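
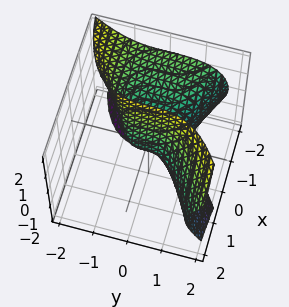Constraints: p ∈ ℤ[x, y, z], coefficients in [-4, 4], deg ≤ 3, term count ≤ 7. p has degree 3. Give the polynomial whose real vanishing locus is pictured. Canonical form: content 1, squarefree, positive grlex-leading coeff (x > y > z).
First, deg p = 3. A generic line meets the surface in up to 3 points.
Next, reading off the gridlines: among the integer gridlines, it crosses the z-axis at z ∈ {0, 2}; it meets the y-axis at y = 0 (among the integer gridlines); it meets the x-axis at x = 0 (among the integer gridlines).
Finally, putting this together gives p.

3*x*z^2 - 2*y^3 + 2*x^2 + z^2 - 2*z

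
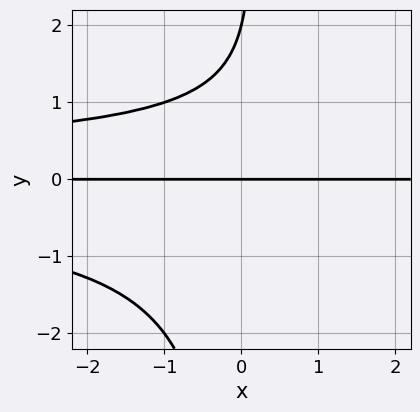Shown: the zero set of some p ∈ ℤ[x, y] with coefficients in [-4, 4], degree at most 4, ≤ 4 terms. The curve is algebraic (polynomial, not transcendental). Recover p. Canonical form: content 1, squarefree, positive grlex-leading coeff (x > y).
Degree: the shape is more complex than any degree-3 curve, so deg p = 4.
Observable constraints: every point of the x-axis in the box is on the curve; the y-axis gridline crossings are at y ∈ {0, 2}.
Putting this together gives p.

x*y^3 - y^2 + 2*y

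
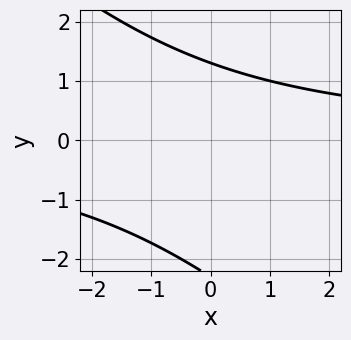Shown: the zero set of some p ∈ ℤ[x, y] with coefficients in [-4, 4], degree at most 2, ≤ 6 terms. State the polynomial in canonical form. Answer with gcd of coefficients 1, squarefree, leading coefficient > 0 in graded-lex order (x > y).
x*y + y^2 + y - 3

The degree is 2 — a generic line meets the curve in up to 2 points.
Reading off the gridlines: no x-intercept at any integer in the box.
Assembling these constraints gives the stated polynomial.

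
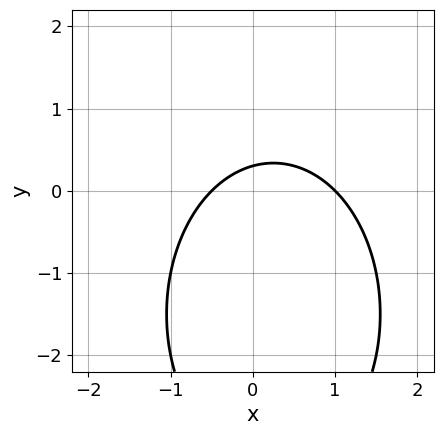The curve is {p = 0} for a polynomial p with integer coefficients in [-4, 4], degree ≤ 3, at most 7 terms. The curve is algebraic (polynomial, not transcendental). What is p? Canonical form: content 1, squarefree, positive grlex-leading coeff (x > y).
2*x^2 + y^2 - x + 3*y - 1

deg p = 2. The shape is more complex than any degree-1 curve.
Reading off the gridlines: one x-axis crossing is at x = 1.
Together with the visible shape, these determine p as stated.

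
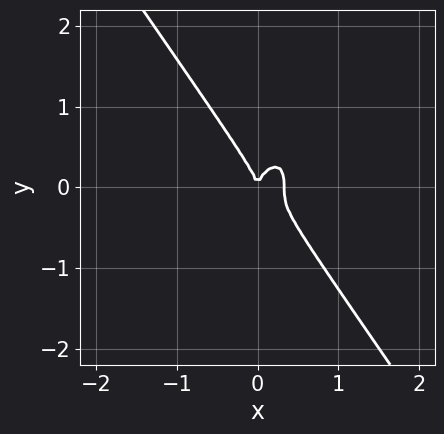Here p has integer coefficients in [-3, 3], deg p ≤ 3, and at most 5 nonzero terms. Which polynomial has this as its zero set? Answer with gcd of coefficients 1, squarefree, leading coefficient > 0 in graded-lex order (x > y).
3*x^3 + y^3 - x^2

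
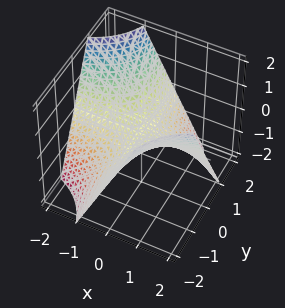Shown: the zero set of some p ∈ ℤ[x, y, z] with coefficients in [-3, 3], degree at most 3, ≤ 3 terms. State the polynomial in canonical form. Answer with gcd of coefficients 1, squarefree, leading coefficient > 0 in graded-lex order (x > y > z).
x*y + z

(a) The degree is 2 — a hyperbolic paraboloid; a quadric.
(b) From the visible intercepts: the visible x-axis segment lies entirely on the surface; every point of the y-axis in the box is on the surface; one z-axis crossing is at z = 0.
(c) Together with the visible shape, these determine p as stated.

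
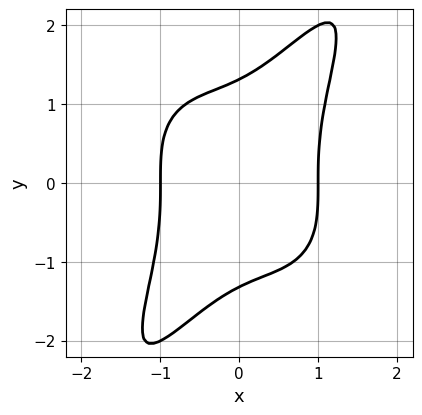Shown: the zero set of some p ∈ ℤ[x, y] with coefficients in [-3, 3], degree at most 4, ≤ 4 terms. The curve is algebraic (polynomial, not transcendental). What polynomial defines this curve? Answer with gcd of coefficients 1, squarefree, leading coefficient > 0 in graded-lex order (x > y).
(a) deg p = 4. A generic line meets the curve in up to 4 points.
(b) From the axis intercepts and sections: the x-axis gridline crossings are at x ∈ {-1, 1}.
(c) Matching integer coefficients to the picture gives p.

3*x^4 - 2*x*y^3 + y^4 - 3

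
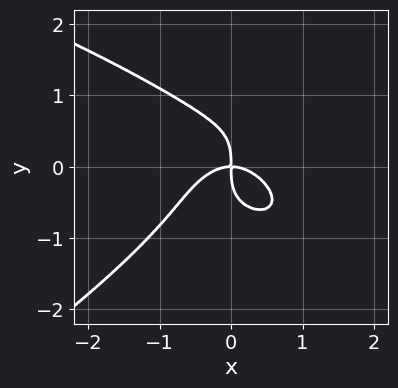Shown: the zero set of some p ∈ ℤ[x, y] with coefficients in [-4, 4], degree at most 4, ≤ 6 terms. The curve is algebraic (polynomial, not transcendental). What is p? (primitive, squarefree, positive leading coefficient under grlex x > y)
The degree is 4 — the shape is more complex than any degree-3 curve.
Observable constraints: it crosses the y-axis at the gridline y = 0; it meets the x-axis at x = 0 (among the integer gridlines).
The integer polynomial consistent with all of this is the stated p.

x*y^3 - 2*y^4 - 2*x^3 - 2*x*y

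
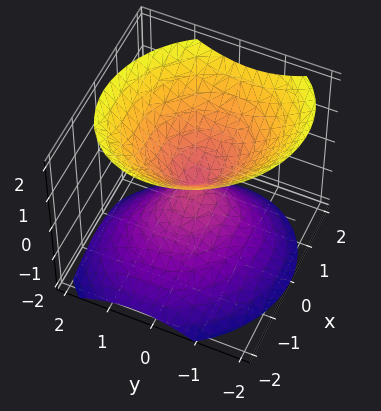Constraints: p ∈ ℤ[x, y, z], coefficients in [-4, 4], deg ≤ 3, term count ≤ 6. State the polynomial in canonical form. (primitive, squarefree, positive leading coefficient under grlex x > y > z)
(a) The picture has 2 separate pieces.
(b) Degree: the shape is more complex than any degree-1 surface, so deg p = 2.
(c) From the axis intercepts and sections: it meets the z-axis at z = 0 (among the integer gridlines); it crosses the x-axis at the gridline x = 0.
(d) Putting this together gives p.

3*x^2 + x*y - x*z + 3*y^2 - 3*z^2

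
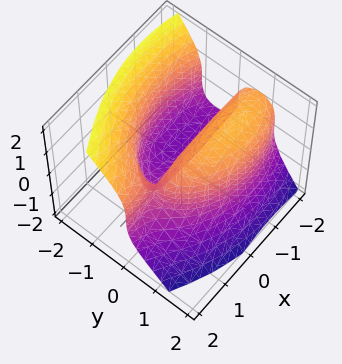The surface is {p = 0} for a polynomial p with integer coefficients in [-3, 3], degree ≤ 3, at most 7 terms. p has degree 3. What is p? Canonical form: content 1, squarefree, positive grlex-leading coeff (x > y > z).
1. deg p = 3.
2. From the axis intercepts and sections: one y-axis crossing is at y = 0; the visible x-axis segment lies entirely on the surface; it crosses the z-axis at the gridline z = 0.
3. Solving for integer coefficients yields p as stated.

x^2*y + 2*y^3 + z^3 + 2*x*y - 3*y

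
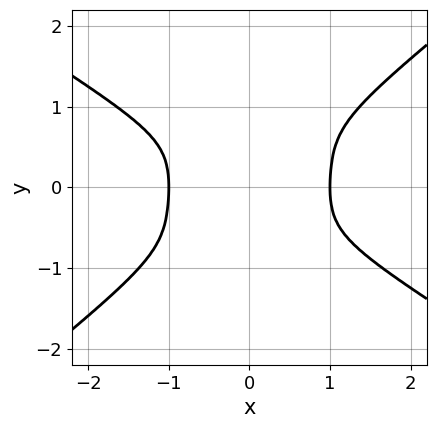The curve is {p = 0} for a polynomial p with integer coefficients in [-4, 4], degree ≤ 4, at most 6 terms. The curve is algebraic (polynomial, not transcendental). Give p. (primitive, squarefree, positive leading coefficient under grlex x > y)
(a) The degree is 4 — the shape is more complex than any degree-3 curve.
(b) From the visible intercepts: the x-axis gridline crossings are at x ∈ {-1, 1}; no y-intercept at any integer in the box.
(c) The integer polynomial consistent with all of this is the stated p.

x^4 - x^2*y^2 + x*y^3 - 2*y^4 - 1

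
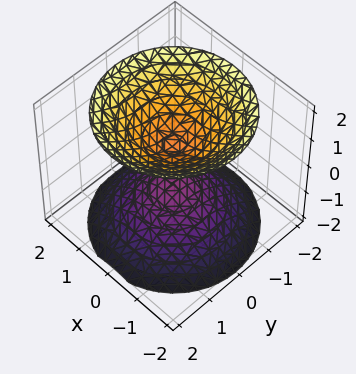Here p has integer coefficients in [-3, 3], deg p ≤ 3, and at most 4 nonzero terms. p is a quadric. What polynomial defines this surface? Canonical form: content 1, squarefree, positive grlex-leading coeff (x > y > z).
First, there are 2 components.
Then, the degree is 2 — two separate bowl-shaped sheets opening away from each other; a quadric.
Next, symmetries: mirror symmetry z ↦ −z ⇒ only even powers of z; every cross-section ⟂ z is a circle, so x, y appear only via x² + y².
Then, checking where it meets the axes: no y-intercept at any integer in the box; a circular section at z = 1 has radius between 0 and 1.
Finally, putting this together gives p.

2*x^2 + 2*y^2 - 2*z^2 + 1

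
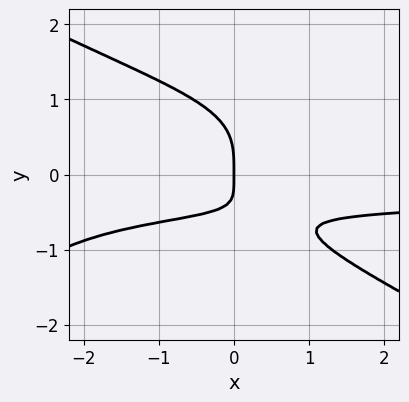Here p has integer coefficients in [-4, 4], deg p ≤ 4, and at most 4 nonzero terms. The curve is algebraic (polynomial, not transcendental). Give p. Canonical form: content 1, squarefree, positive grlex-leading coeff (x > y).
First, deg p = 4.
Next, reading off the gridlines: it crosses the x-axis at the gridline x = 0; one y-axis crossing is at y = 0.
Finally, fitting integer coefficients to these (and the overall shape) gives p.

x^2*y^2 - 3*y^4 - 3*x*y - 2*x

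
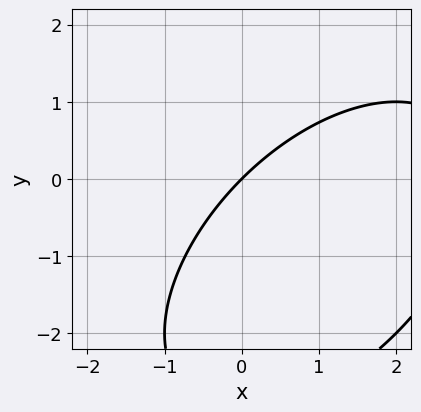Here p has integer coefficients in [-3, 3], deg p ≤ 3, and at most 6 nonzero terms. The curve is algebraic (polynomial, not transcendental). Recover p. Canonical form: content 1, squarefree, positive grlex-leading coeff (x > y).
x^2 - x*y + y^2 - 3*x + 3*y

First, degree: no degree-1 curve has this shape, so deg p = 2.
Next, from the visible intercepts: it meets the y-axis at y = 0 (among the integer gridlines); it crosses the x-axis at the gridline x = 0.
Finally, the integer polynomial consistent with all of this is the stated p.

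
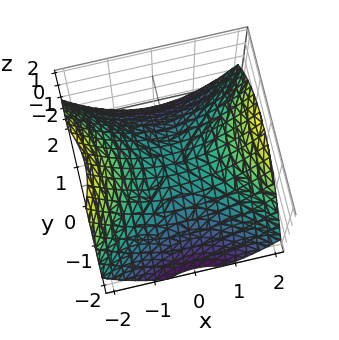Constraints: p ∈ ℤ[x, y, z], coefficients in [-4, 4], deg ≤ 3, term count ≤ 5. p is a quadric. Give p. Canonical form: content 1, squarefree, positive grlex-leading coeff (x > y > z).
(a) deg p = 2. A hyperbolic paraboloid; a quadric.
(b) Symmetries: it's symmetric under x → −x, forcing even powers of x; it's symmetric under y → −y, forcing even powers of y.
(c) From the axis intercepts and sections: it meets the x-axis at x = 0 (among the integer gridlines); it crosses the z-axis at the gridline z = 0; one y-axis crossing is at y = 0.
(d) The integer polynomial consistent with all of this is the stated p.

x^2 - y^2 - 2*z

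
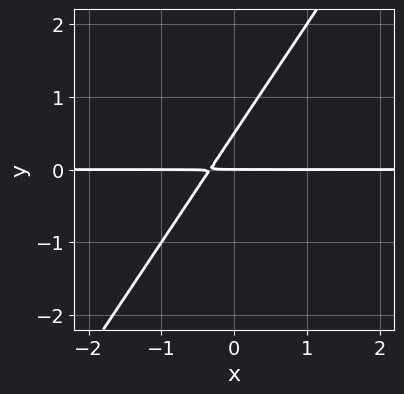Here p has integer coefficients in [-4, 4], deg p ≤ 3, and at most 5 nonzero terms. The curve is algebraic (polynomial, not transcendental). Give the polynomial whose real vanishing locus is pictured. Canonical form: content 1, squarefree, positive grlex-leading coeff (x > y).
3*x*y - 2*y^2 + y

First, the degree is 2 — the shape is more complex than any degree-1 curve.
Then, checking where it meets the axes: it crosses the y-axis at the gridline y = 0; every point of the x-axis in the box is on the curve.
Finally, fitting integer coefficients to these (and the overall shape) gives p.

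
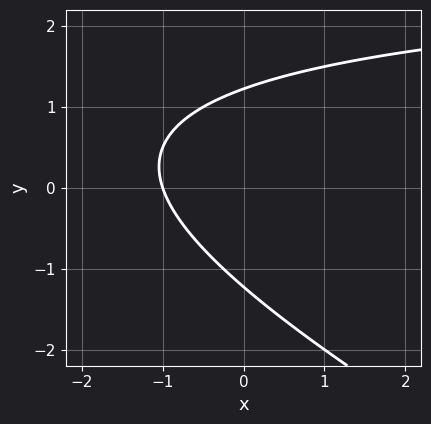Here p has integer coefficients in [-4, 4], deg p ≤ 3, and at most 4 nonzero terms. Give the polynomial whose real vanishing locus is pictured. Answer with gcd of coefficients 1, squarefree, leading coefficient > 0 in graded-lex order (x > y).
x*y + 2*y^2 - 3*x - 3

(a) deg p = 2.
(b) Against the integer gridlines: it crosses the x-axis at the gridline x = -1.
(c) Solving for integer coefficients yields p as stated.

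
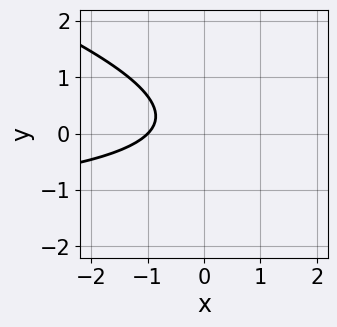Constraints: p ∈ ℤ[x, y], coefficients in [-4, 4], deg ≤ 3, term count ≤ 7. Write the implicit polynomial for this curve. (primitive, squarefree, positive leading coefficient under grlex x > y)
x*y + 3*y^2 + 2*x - y + 2

First, degree: no degree-1 curve has this shape, so deg p = 2.
Next, from the visible intercepts: it meets the x-axis at x = -1 (among the integer gridlines); it misses every integer gridline on the y-axis.
Finally, these observations pin down the coefficients.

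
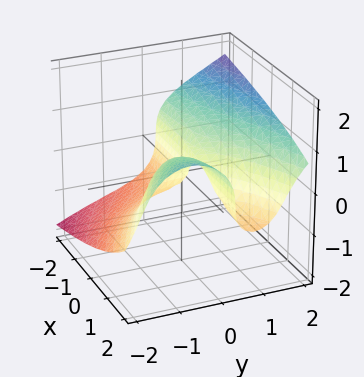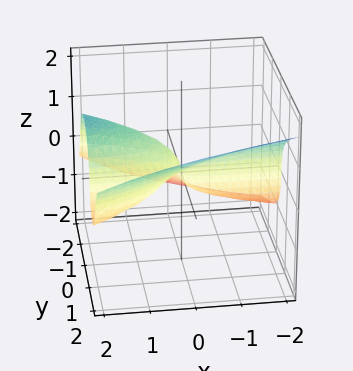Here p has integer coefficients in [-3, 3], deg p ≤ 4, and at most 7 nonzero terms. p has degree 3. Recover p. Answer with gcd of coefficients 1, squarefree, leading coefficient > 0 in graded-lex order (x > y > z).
First, degree: no degree-2 surface has this shape, so deg p = 3.
Then, reading off the gridlines: it crosses the z-axis at the gridline z = 0; it meets the x-axis at x = 0 (among the integer gridlines).
Finally, together with the visible shape, these determine p as stated.

2*y^3 - 2*y^2*z - 3*z^3 - 3*x*y + x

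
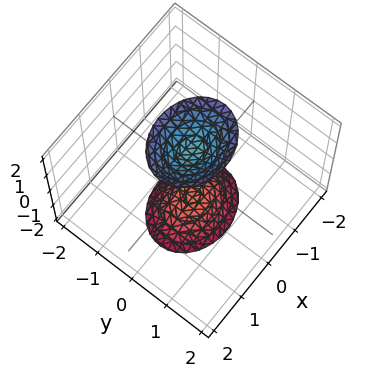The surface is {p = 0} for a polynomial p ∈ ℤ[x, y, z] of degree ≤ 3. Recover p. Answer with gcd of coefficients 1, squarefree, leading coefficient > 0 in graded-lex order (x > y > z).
1. I count 2 distinct pieces.
2. The degree is 2 — two sheets facing apart; a quadric.
3. Symmetries: mirror symmetry y ↦ −y ⇒ only even powers of y; the z ↦ −z reflection is a symmetry, so z appears only in even powers; the x ↦ −x reflection is a symmetry, so x appears only in even powers.
4. Observable constraints: it misses every integer gridline on the x-axis; no y-intercept at any integer in the box.
5. The integer polynomial consistent with all of this is the stated p.

2*x^2 + 3*y^2 - z^2 + 2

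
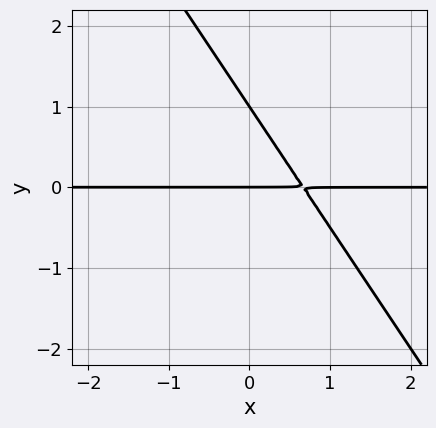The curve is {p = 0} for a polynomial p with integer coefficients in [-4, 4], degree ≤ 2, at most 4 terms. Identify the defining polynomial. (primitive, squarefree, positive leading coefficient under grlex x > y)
3*x*y + 2*y^2 - 2*y

Degree: a generic line meets the curve in up to 2 points, so deg p = 2.
Reading off the gridlines: every point of the x-axis in the box is on the curve; the y-axis gridline crossings are at y ∈ {0, 1}.
Together with the visible shape, these determine p as stated.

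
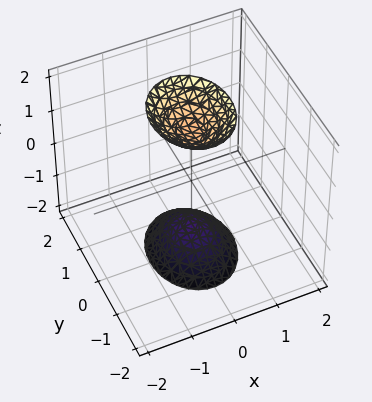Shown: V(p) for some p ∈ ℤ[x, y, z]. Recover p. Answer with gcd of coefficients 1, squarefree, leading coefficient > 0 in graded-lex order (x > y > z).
I count 2 distinct pieces. They look like related sheets of one shape, so recover p as a whole.
Degree: two separate bowl-shaped sheets opening away from each other; a quadric, so deg p = 2.
Symmetries: it's symmetric under z → −z, forcing even powers of z; mirror symmetry y ↦ −y ⇒ only even powers of y; the x ↦ −x reflection is a symmetry, so x appears only in even powers.
Reading off the gridlines: the surface avoids every integer x-axis point in the box; no y-intercept at any integer in the box.
The integer polynomial consistent with all of this is the stated p.

3*x^2 + 2*y^2 - z^2 + 2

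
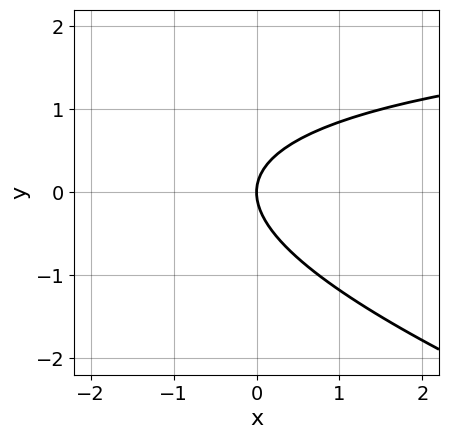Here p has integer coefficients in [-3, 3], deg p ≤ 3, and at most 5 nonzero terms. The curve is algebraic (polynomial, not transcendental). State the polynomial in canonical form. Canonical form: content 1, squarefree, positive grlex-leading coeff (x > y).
(a) deg p = 2. The shape is more complex than any degree-1 curve.
(b) Checking where it meets the axes: one y-axis crossing is at y = 0; it meets the x-axis at x = 0 (among the integer gridlines).
(c) Fitting integer coefficients to these (and the overall shape) gives p.

x*y + 3*y^2 - 3*x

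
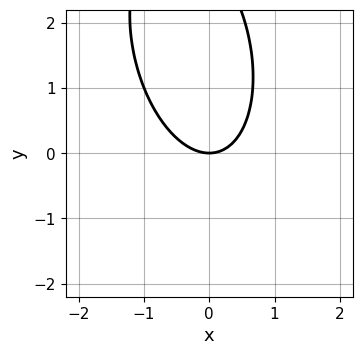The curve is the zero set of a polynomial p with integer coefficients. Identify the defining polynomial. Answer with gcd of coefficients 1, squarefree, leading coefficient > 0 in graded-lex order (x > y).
3*x^2 + x*y + y^2 - 3*y

(a) The degree is 2 — a generic line meets the curve in up to 2 points.
(b) From the axis intercepts and sections: it meets the x-axis at x = 0 (among the integer gridlines); it meets the y-axis at y = 0 (among the integer gridlines).
(c) These observations pin down the coefficients.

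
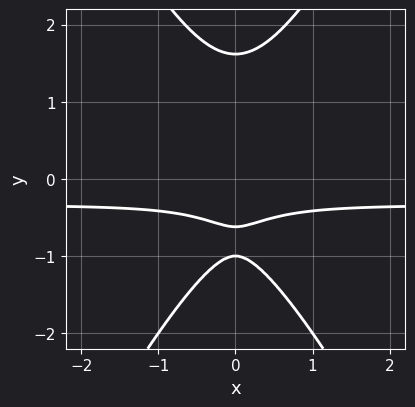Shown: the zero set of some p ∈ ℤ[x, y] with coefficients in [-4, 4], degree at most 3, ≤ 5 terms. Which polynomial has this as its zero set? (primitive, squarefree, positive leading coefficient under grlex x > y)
3*x^2*y - y^3 + x^2 + 2*y + 1

(a) Degree: no degree-2 curve has this shape, so deg p = 3.
(b) Symmetries: the x ↦ −x reflection is a symmetry, so x appears only in even powers.
(c) From the axis intercepts and sections: it misses every integer gridline on the x-axis; it crosses the y-axis at the gridline y = -1.
(d) Together with the visible shape, these determine p as stated.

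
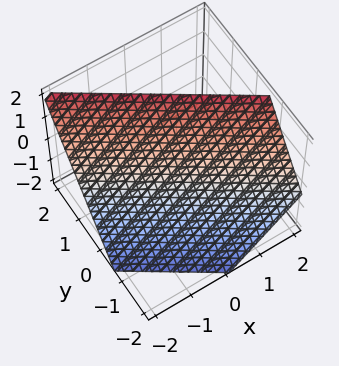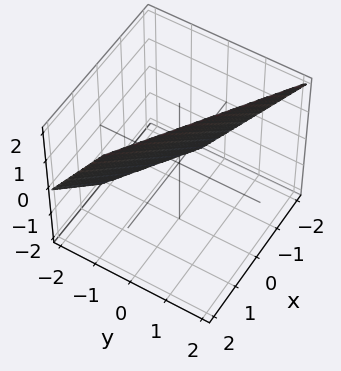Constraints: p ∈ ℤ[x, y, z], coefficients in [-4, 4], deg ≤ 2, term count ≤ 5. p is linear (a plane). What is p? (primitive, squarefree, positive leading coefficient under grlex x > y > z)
2*x + 3*y - 2*z + 2

1. Degree: the surface is flat (a plane), so deg p = 1.
2. Against the integer gridlines: it meets the z-axis at z = 1 (among the integer gridlines); one x-axis crossing is at x = -1.
3. Putting this together gives p.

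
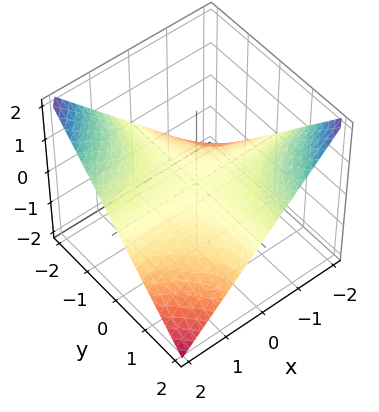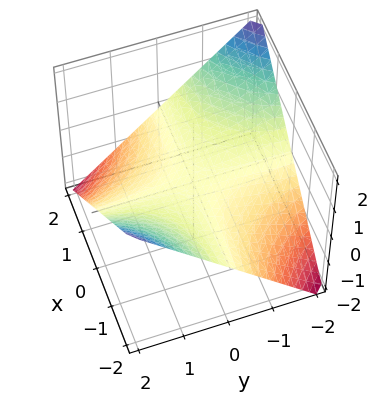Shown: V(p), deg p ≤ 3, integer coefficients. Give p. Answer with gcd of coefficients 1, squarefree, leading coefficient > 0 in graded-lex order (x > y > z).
(a) Degree: a saddle surface; a quadric, so deg p = 2.
(b) Reading off the gridlines: every point of the y-axis in the box is on the surface; every point of the x-axis in the box is on the surface.
(c) Solving for integer coefficients yields p as stated.

x*y + 2*z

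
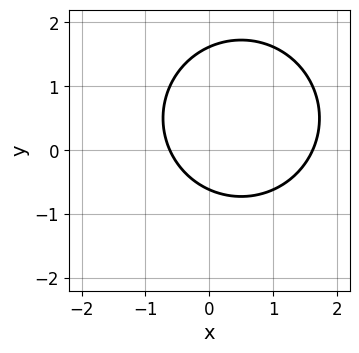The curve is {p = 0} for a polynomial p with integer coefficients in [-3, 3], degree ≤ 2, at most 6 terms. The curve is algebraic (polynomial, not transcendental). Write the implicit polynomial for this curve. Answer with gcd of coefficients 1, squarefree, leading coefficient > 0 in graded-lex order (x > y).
x^2 + y^2 - x - y - 1

1. deg p = 2.
2. The integer polynomial consistent with all of this is the stated p.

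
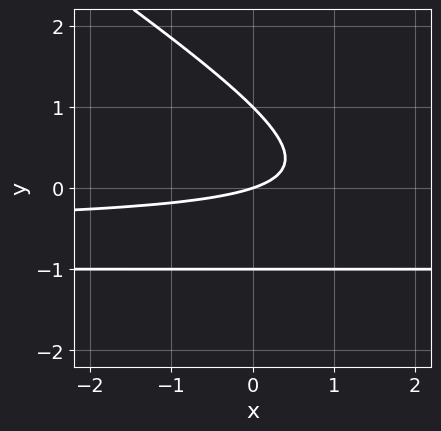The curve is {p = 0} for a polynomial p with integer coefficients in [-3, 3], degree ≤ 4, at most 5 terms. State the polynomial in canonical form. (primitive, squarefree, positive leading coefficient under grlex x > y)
(a) Degree: the shape is more complex than any degree-2 curve, so deg p = 3.
(b) Observable constraints: the y-axis gridline crossings are at y ∈ {-1, 0, 1}; one x-axis crossing is at x = 0.
(c) The integer polynomial consistent with all of this is the stated p.

2*x*y^2 + 3*y^3 + 3*x*y + x - 3*y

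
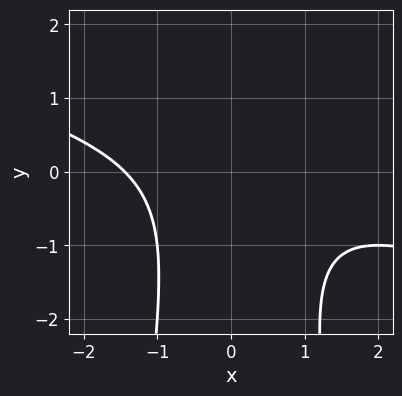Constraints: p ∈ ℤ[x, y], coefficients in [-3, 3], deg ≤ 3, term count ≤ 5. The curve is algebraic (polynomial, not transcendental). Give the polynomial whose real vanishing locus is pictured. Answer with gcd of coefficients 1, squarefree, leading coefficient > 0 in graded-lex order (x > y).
1. deg p = 3.
2. Observable constraints: no y-intercept at any integer in the box.
3. Fitting integer coefficients to these (and the overall shape) gives p.

x^3 + 3*x^2*y + y^2 + 3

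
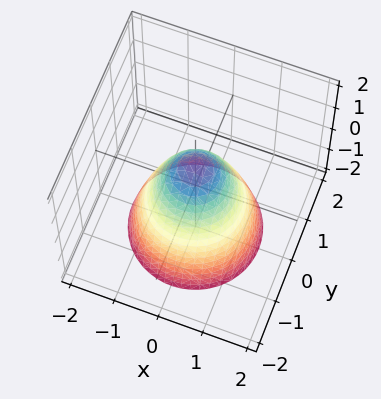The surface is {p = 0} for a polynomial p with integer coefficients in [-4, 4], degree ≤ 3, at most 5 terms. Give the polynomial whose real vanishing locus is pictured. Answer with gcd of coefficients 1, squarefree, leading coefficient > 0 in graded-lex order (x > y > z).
deg p = 2.
Symmetries: rotational symmetry about the z-axis ⇒ p depends on x, y only through x² + y².
Against the integer gridlines: a circular section at z = 0 has radius between 0 and 1; it meets the z-axis at z = 1 (among the integer gridlines).
Matching integer coefficients to the picture gives p.

3*x^2 + 3*y^2 + 2*z - 2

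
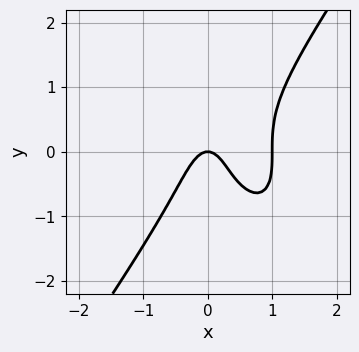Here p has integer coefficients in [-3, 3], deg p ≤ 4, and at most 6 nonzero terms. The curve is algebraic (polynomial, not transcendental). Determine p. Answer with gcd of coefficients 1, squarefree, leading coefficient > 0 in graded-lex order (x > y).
3*x^3 - y^3 - 3*x^2 + x*y - y

First, degree: a generic line meets the curve in up to 3 points, so deg p = 3.
Next, checking where it meets the axes: it crosses the y-axis at the gridline y = 0; the x-axis gridline crossings are at x ∈ {0, 1}.
Finally, the integer polynomial consistent with all of this is the stated p.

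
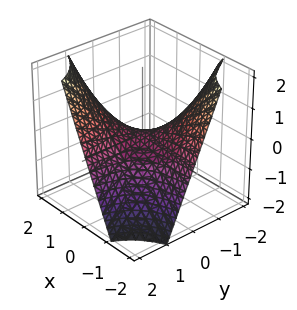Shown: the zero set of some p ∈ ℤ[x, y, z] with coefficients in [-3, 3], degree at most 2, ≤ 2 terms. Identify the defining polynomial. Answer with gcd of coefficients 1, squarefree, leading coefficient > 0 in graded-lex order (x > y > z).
(a) deg p = 2.
(b) Checking where it meets the axes: one z-axis crossing is at z = 0; the visible x-axis segment lies entirely on the surface.
(c) Together with the visible shape, these determine p as stated.

x*y - z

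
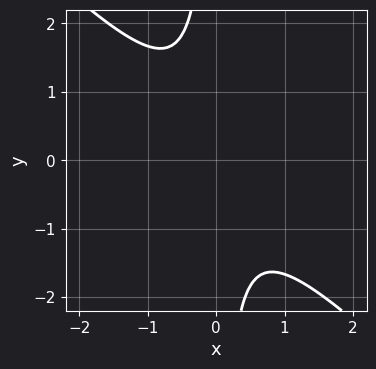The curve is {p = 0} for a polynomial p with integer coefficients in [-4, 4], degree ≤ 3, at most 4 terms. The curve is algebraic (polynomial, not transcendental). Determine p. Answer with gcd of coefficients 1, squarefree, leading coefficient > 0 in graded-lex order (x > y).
deg p = 2.
Checking where it meets the axes: the curve avoids every integer y-axis point in the box; no x-intercept at any integer in the box.
These observations pin down the coefficients.

3*x^2 + 3*x*y + 2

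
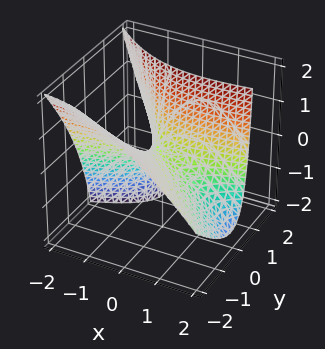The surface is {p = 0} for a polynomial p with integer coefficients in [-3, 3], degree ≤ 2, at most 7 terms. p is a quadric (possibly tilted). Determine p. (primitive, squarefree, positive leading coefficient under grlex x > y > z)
First, degree: a generic line meets the surface in up to 2 points, so deg p = 2.
Next, observable constraints: one z-axis crossing is at z = 0; one y-axis crossing is at y = 0; one x-axis crossing is at x = 0.
Finally, the integer polynomial consistent with all of this is the stated p.

x^2 - 3*x*y - 3*y^2 - 3*y*z + 3*z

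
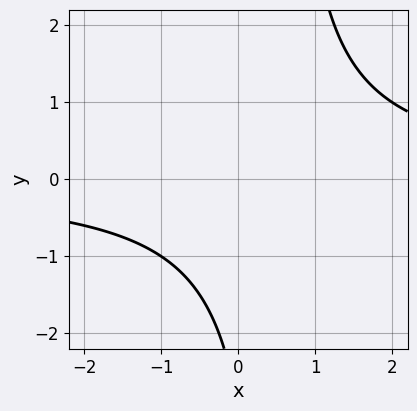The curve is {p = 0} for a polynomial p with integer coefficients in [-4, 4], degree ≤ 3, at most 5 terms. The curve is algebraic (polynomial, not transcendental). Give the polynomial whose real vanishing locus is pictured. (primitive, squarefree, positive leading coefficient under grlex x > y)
1. deg p = 2. The shape is more complex than any degree-1 curve.
2. Observable constraints: no x-intercept at any integer in the box; it misses every integer gridline on the y-axis.
3. Assembling these constraints gives the stated polynomial.

2*x*y - y - 3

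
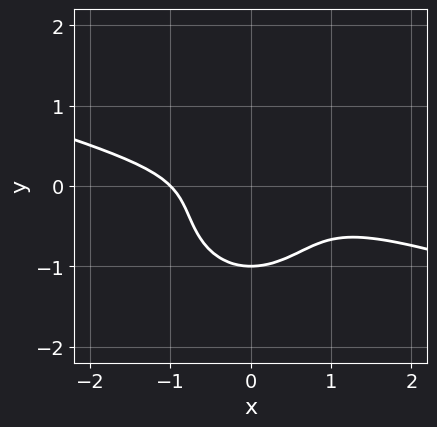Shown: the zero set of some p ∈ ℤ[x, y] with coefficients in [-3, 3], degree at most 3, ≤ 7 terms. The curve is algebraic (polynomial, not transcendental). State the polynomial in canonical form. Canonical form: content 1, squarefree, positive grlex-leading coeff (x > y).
x^3 + 3*x^2*y + 3*y^3 + 2*y^2 + 1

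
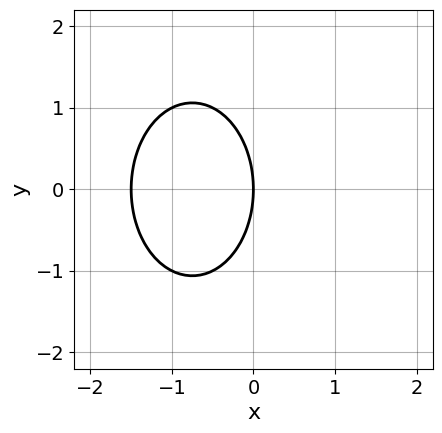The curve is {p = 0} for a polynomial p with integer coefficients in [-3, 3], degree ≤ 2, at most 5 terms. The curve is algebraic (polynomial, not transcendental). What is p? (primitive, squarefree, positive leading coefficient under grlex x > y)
1. deg p = 2.
2. Symmetries: the y ↦ −y reflection is a symmetry, so y appears only in even powers.
3. Observable constraints: it crosses the y-axis at the gridline y = 0; it crosses the x-axis at the gridline x = 0.
4. These observations pin down the coefficients.

2*x^2 + y^2 + 3*x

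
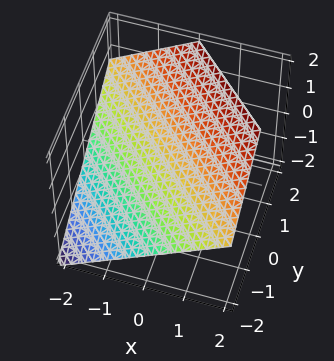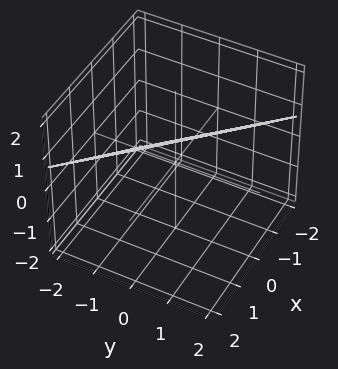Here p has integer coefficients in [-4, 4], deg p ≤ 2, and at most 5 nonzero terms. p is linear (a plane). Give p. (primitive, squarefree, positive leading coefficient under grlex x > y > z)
Degree: the surface is flat (a plane), so deg p = 1.
Against the integer gridlines: it crosses the x-axis at the gridline x = -1; it meets the y-axis at y = -1 (among the integer gridlines).
Assembling these constraints gives the stated polynomial.

2*x + 2*y - 3*z + 2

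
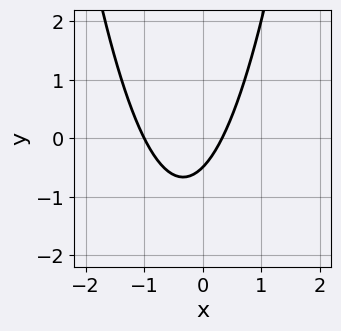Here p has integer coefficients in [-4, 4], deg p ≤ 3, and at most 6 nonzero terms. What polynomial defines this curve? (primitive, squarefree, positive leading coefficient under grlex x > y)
First, degree: the shape is more complex than any degree-1 curve, so deg p = 2.
Next, checking where it meets the axes: one x-axis crossing is at x = -1.
Finally, the integer polynomial consistent with all of this is the stated p.

3*x^2 + 2*x - 2*y - 1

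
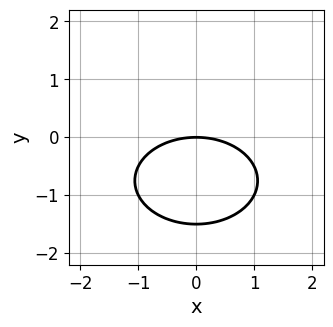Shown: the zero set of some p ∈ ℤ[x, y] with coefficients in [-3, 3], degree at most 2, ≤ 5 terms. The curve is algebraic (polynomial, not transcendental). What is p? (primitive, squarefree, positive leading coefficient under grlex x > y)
deg p = 2. A generic line meets the curve in up to 2 points.
Symmetries: the x ↦ −x reflection is a symmetry, so x appears only in even powers.
Reading off the gridlines: it crosses the x-axis at the gridline x = 0; it crosses the y-axis at the gridline y = 0.
Matching integer coefficients to the picture gives p.

x^2 + 2*y^2 + 3*y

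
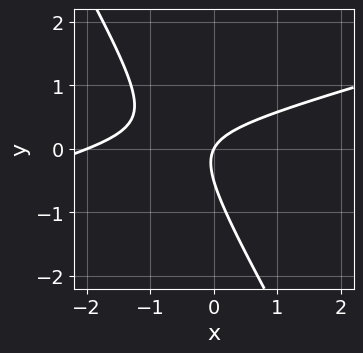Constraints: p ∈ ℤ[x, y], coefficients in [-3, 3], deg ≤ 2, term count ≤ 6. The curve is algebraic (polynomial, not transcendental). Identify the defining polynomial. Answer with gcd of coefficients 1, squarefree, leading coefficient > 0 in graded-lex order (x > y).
x^2 - 3*x*y - 2*y^2 + 2*x - y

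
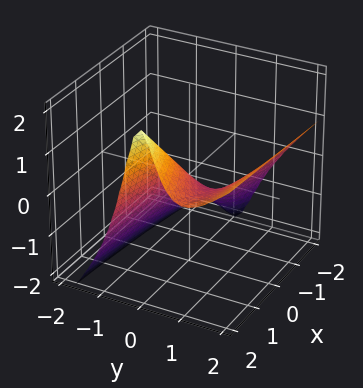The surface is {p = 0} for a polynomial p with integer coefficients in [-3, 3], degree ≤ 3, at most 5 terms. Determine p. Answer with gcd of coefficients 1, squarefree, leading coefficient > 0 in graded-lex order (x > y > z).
3*y^3 - 3*y^2*z - 3*y^2 + x - z

(a) deg p = 3. No degree-2 surface has this shape.
(b) From the visible intercepts: it crosses the x-axis at the gridline x = 0; among the integer gridlines, it crosses the y-axis at y ∈ {0, 1}; it crosses the z-axis at the gridline z = 0.
(c) These observations pin down the coefficients.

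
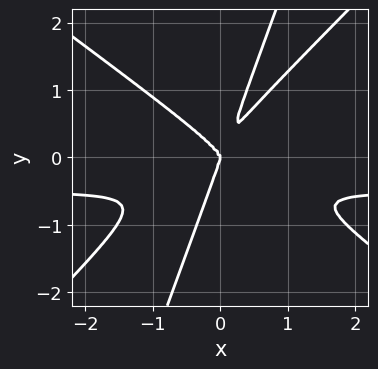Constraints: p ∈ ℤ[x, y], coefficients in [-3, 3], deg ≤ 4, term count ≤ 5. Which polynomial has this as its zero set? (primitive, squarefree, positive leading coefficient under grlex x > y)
2*x^3*y - 3*x*y^3 + y^4 + x^3

Degree: a generic line meets the curve in up to 4 points, so deg p = 4.
Checking where it meets the axes: it crosses the y-axis at the gridline y = 0; one x-axis crossing is at x = 0.
Assembling these constraints gives the stated polynomial.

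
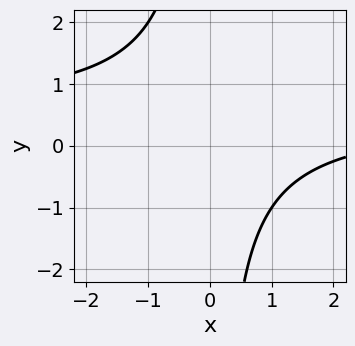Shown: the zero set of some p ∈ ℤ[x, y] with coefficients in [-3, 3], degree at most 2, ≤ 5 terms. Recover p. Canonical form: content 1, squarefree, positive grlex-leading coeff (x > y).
1. The degree is 2 — no degree-1 curve has this shape.
2. From the visible intercepts: it misses every integer gridline on the x-axis; it misses every integer gridline on the y-axis.
3. Putting this together gives p.

2*x*y - x + 3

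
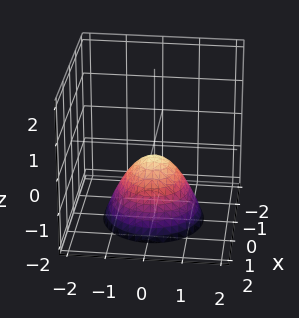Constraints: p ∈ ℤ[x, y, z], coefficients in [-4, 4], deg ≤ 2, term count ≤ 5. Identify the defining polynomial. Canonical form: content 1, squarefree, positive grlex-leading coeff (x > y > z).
(a) deg p = 2. A generic line meets the surface in up to 2 points.
(b) Symmetries: the z-axis is an axis of rotation, so x and y enter only as x² + y².
(c) From the visible intercepts: a circular section at z = -1 has radius between 0 and 1; no y-intercept at any integer in the box; no x-intercept at any integer in the box.
(d) The integer polynomial consistent with all of this is the stated p.

3*x^2 + 3*y^2 + 3*z + 1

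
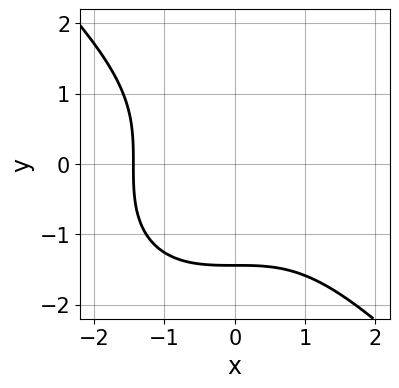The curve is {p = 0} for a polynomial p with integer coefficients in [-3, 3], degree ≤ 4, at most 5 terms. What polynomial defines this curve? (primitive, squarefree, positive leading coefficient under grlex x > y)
x^3 + y^3 + 3

1. deg p = 3.
2. The integer polynomial consistent with all of this is the stated p.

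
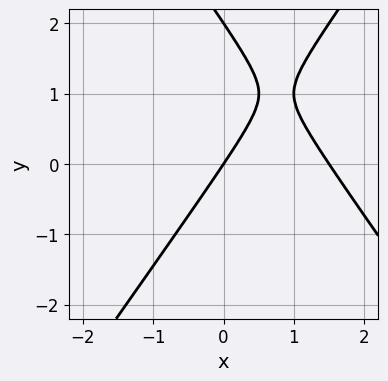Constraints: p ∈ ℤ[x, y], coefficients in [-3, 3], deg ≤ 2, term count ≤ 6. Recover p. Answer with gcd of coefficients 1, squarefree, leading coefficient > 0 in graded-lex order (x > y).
2*x^2 - y^2 - 3*x + 2*y

1. The degree is 2 — no degree-1 curve has this shape.
2. Against the integer gridlines: among the integer gridlines, it crosses the y-axis at y ∈ {0, 2}; it crosses the x-axis at the gridline x = 0.
3. Putting this together gives p.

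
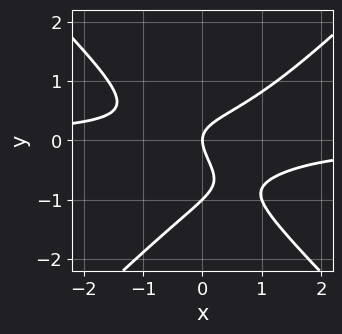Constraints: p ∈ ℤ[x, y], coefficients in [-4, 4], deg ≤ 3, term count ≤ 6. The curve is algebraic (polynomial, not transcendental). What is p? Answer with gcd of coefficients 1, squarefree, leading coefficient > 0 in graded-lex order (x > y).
3*x^2*y - 3*y^3 - x*y - 3*y^2 + 2*x

(a) Degree: a generic line meets the curve in up to 3 points, so deg p = 3.
(b) Against the integer gridlines: the y-axis gridline crossings are at y ∈ {-1, 0}; one x-axis crossing is at x = 0.
(c) Matching integer coefficients to the picture gives p.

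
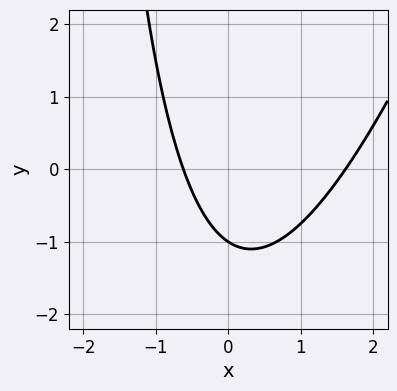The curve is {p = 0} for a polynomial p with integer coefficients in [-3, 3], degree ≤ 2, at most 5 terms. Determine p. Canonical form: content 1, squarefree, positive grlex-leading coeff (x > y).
3*x^2 - x*y - 3*x - 3*y - 3

(a) deg p = 2.
(b) From the axis intercepts and sections: it crosses the y-axis at the gridline y = -1.
(c) Matching integer coefficients to the picture gives p.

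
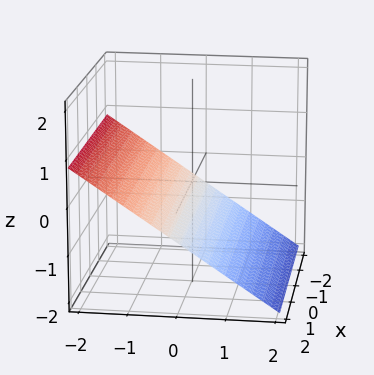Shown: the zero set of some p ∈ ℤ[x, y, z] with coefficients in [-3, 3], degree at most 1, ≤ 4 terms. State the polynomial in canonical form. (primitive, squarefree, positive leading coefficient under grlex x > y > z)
2*y + 3*z + 2

deg p = 1. Every cross-section is a straight line — this is a plane.
Reading off the gridlines: the surface avoids every integer x-axis point in the box; one y-axis crossing is at y = -1.
Fitting integer coefficients to these (and the overall shape) gives p.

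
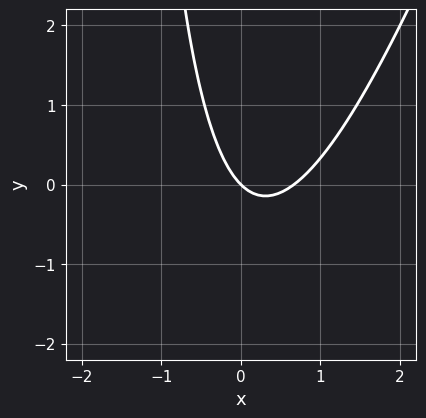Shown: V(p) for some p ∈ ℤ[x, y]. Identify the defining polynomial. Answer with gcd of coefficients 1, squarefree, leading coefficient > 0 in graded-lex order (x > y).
Degree: the shape is more complex than any degree-1 curve, so deg p = 2.
Reading off the gridlines: one x-axis crossing is at x = 0; it meets the y-axis at y = 0 (among the integer gridlines).
Putting this together gives p.

3*x^2 - x*y - 2*x - 2*y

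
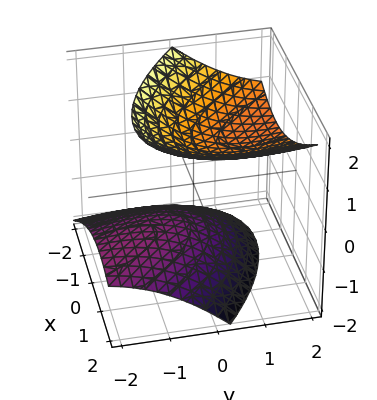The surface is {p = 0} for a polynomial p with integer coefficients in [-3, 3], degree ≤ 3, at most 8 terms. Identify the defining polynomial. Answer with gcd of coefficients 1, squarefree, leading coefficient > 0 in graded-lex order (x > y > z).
(a) I count 2 distinct pieces.
(b) deg p = 2.
(c) Against the integer gridlines: no x-intercept at any integer in the box; among the integer gridlines, it crosses the z-axis at z ∈ {-1, 1}; no y-intercept at any integer in the box.
(d) Solving for integer coefficients yields p as stated.

2*x^2 + 2*x*y + y^2 - 3*y*z - 3*z^2 + 3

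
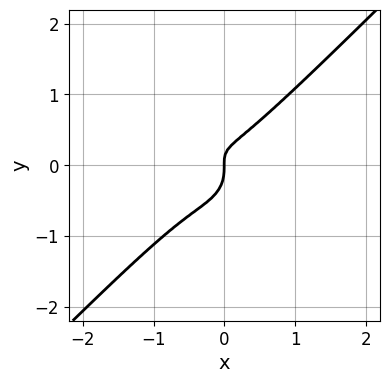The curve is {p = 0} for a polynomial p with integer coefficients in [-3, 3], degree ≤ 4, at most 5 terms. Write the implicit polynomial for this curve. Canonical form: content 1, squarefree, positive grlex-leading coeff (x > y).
3*x^3 - 3*y^3 + 2*x^2 - 2*x*y + x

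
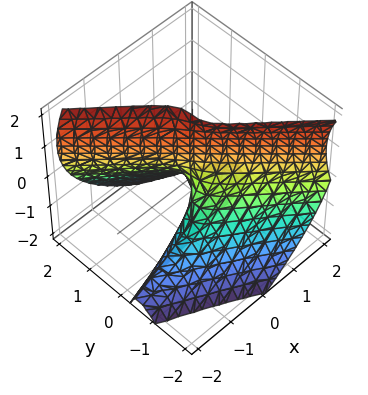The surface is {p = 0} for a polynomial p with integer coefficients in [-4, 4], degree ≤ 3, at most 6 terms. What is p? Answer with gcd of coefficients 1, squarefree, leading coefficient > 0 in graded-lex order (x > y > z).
(a) deg p = 3. No degree-2 surface has this shape.
(b) From the axis intercepts and sections: one x-axis crossing is at x = 0; every point of the z-axis in the box is on the surface.
(c) Putting this together gives p.

2*x*y^2 + 2*y^3 - y*z^2 + 2*y*z + x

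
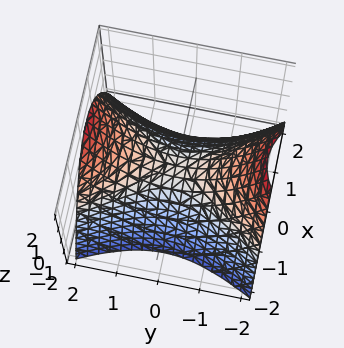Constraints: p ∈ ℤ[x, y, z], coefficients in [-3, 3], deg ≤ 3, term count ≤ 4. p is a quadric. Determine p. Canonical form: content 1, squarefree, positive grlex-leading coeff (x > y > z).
2*x^2 - y^2 + 2*z

First, deg p = 2.
Next, symmetries: the y ↦ −y reflection is a symmetry, so y appears only in even powers; it's symmetric under x → −x, forcing even powers of x.
Then, reading off the gridlines: one z-axis crossing is at z = 0; one y-axis crossing is at y = 0.
Finally, solving for integer coefficients yields p as stated.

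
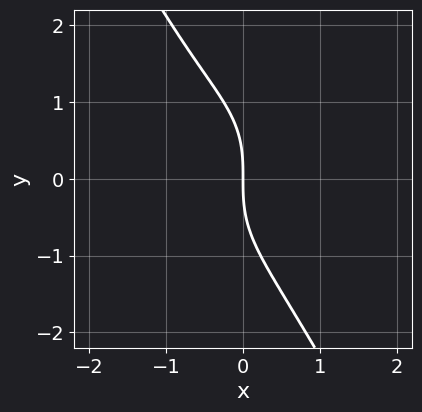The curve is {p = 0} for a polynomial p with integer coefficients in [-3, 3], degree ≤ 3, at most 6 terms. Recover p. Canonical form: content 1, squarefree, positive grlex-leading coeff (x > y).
deg p = 3.
Reading off the gridlines: one y-axis crossing is at y = 0; it meets the x-axis at x = 0 (among the integer gridlines).
Fitting integer coefficients to these (and the overall shape) gives p.

3*x^3 + x*y^2 + y^3 + x^2 + 3*x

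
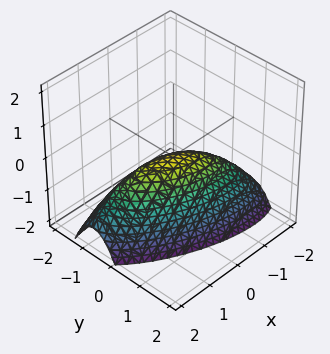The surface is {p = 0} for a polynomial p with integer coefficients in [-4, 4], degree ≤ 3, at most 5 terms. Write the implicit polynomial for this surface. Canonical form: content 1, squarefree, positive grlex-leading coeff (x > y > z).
x^2 + 2*x*y + 3*y^2 + 2*z

Degree: a generic line meets the surface in up to 2 points, so deg p = 2.
From the visible intercepts: it meets the z-axis at z = 0 (among the integer gridlines); it crosses the y-axis at the gridline y = 0; it meets the x-axis at x = 0 (among the integer gridlines).
These observations pin down the coefficients.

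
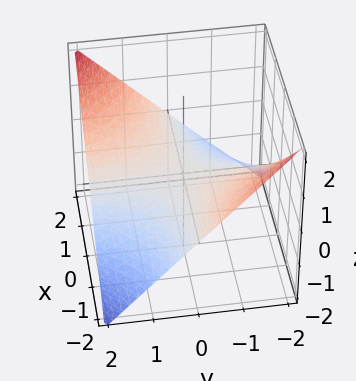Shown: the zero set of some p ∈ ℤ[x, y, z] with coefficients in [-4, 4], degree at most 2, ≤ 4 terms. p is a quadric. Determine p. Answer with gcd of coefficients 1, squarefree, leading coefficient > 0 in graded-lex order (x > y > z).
x*y - 2*z

(a) The degree is 2 — a saddle surface; a quadric.
(b) Against the integer gridlines: it crosses the z-axis at the gridline z = 0; every point of the y-axis in the box is on the surface; the visible x-axis segment lies entirely on the surface.
(c) Matching integer coefficients to the picture gives p.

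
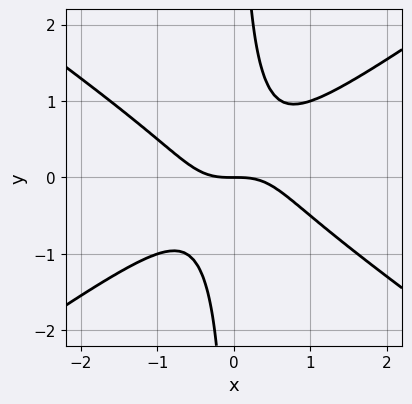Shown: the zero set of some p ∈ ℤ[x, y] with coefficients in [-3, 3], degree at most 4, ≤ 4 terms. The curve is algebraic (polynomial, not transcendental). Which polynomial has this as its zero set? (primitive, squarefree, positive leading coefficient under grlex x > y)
x^3 - 2*x*y^2 + y

The degree is 3 — no degree-2 curve has this shape.
From the visible intercepts: one y-axis crossing is at y = 0; one x-axis crossing is at x = 0.
Matching integer coefficients to the picture gives p.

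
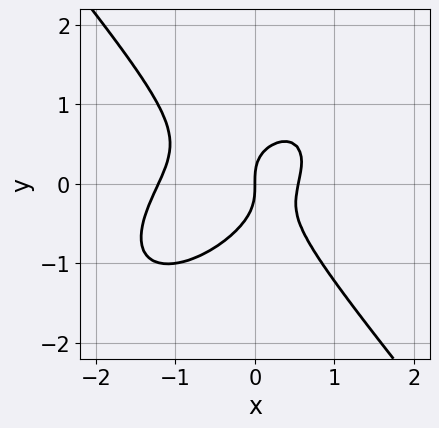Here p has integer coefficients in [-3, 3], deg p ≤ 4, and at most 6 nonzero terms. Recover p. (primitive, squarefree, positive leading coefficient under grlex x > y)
(a) The degree is 3 — a generic line meets the curve in up to 3 points.
(b) Against the integer gridlines: it crosses the y-axis at the gridline y = 0; it crosses the x-axis at the gridline x = 0.
(c) Together with the visible shape, these determine p as stated.

3*x^3 - 2*x^2*y + 3*y^3 + 2*x^2 - 2*x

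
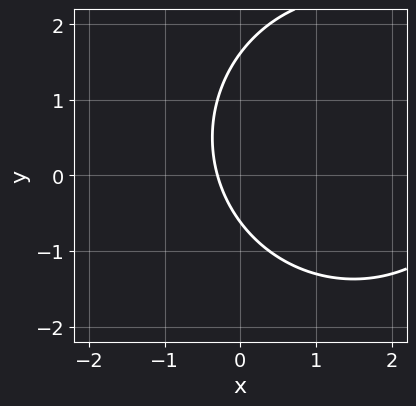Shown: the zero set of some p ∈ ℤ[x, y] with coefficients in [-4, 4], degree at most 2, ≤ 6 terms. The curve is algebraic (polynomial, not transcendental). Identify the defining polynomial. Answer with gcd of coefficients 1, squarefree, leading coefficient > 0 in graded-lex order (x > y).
First, degree: no degree-1 curve has this shape, so deg p = 2.
Finally, putting this together gives p.

x^2 + y^2 - 3*x - y - 1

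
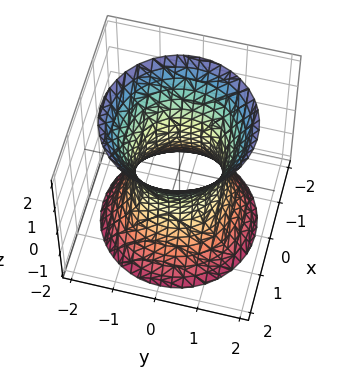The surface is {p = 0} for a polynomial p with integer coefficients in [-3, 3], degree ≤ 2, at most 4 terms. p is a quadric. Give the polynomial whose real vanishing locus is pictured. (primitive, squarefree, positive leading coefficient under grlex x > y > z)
(a) Degree: an hourglass — one-sheet hyperboloid; a quadric, so deg p = 2.
(b) Symmetries: it's symmetric under z → −z, forcing even powers of z; the z-axis is an axis of rotation, so x and y enter only as x² + y².
(c) From the axis intercepts and sections: among the integer gridlines, it crosses the y-axis at y ∈ {-1, 1}; the x-axis gridline crossings are at x ∈ {-1, 1}; a circular section at z = -2 has radius between 1 and 2; it misses every integer gridline on the z-axis.
(d) The integer polynomial consistent with all of this is the stated p.

2*x^2 + 2*y^2 - z^2 - 2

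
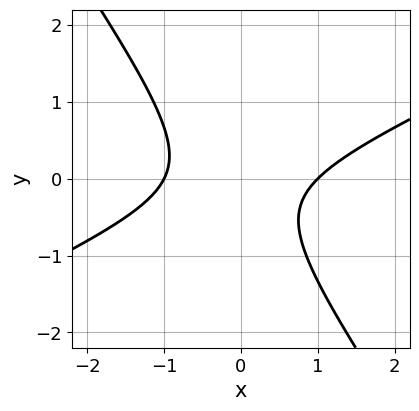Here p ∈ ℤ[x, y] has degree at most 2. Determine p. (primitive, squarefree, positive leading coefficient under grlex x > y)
2*x^2 - 3*x*y - 3*y^2 - y - 2

1. deg p = 2. No degree-1 curve has this shape.
2. Reading off the gridlines: the curve avoids every integer y-axis point in the box; among the integer gridlines, it crosses the x-axis at x ∈ {-1, 1}.
3. Assembling these constraints gives the stated polynomial.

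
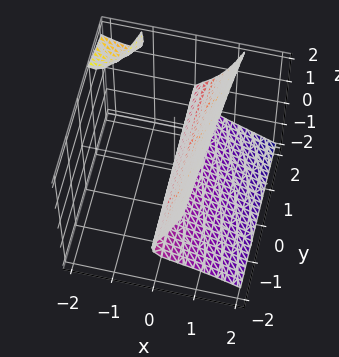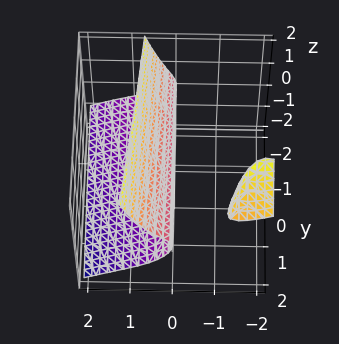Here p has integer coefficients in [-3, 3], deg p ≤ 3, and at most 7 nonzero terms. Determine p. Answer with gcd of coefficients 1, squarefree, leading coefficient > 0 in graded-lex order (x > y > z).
2*x^3 + 3*x^2*z - x*y*z - 2*z^2 + 2*x

First, I count 2 distinct pieces. They look like related sheets of one shape, so recover p as a whole.
Next, degree: no degree-2 surface has this shape, so deg p = 3.
Then, checking where it meets the axes: one x-axis crossing is at x = 0; the visible y-axis segment lies entirely on the surface.
Finally, solving for integer coefficients yields p as stated.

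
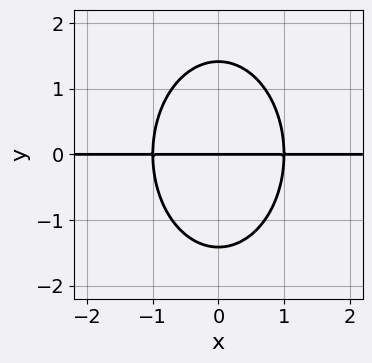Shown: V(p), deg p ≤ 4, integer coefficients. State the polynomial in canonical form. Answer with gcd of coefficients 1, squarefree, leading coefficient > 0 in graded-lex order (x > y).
First, degree: no degree-2 curve has this shape, so deg p = 3.
Next, symmetries: it's symmetric under x → −x, forcing even powers of x.
Then, reading off the gridlines: every point of the x-axis in the box is on the curve; it crosses the y-axis at the gridline y = 0.
Finally, together with the visible shape, these determine p as stated.

2*x^2*y + y^3 - 2*y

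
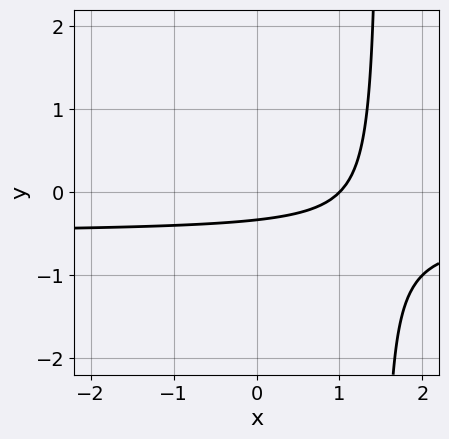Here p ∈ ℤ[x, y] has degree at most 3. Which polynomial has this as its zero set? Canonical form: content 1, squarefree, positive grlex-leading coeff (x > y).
Degree: no degree-1 curve has this shape, so deg p = 2.
From the visible intercepts: one x-axis crossing is at x = 1.
Solving for integer coefficients yields p as stated.

2*x*y + x - 3*y - 1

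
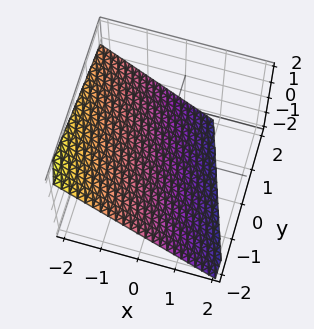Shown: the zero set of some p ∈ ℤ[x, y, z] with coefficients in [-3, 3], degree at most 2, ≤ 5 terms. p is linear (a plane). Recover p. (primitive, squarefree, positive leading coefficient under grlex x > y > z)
deg p = 1. Every cross-section is a straight line — this is a plane.
From the visible intercepts: it meets the y-axis at y = -2 (among the integer gridlines).
Fitting integer coefficients to these (and the overall shape) gives p.

3*x + y + 3*z + 2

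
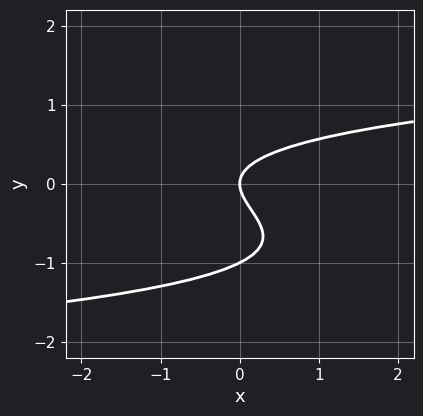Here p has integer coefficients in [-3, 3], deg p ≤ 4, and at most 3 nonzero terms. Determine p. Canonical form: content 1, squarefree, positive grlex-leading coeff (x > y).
2*y^3 + 2*y^2 - x

First, the degree is 3 — a generic line meets the curve in up to 3 points.
Then, reading off the gridlines: the y-axis gridline crossings are at y ∈ {-1, 0}; it crosses the x-axis at the gridline x = 0.
Finally, fitting integer coefficients to these (and the overall shape) gives p.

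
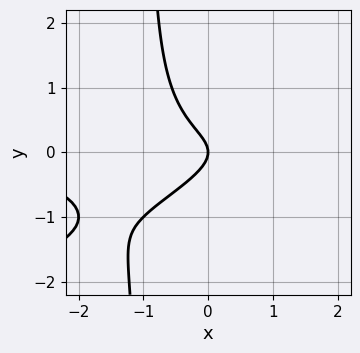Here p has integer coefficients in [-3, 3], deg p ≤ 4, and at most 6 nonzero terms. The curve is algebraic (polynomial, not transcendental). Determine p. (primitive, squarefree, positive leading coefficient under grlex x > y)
First, degree: no degree-2 curve has this shape, so deg p = 3.
Next, reading off the gridlines: it crosses the x-axis at the gridline x = 0; one y-axis crossing is at y = 0.
Finally, together with the visible shape, these determine p as stated.

x^2*y - 2*x*y^2 - 2*y^2 - x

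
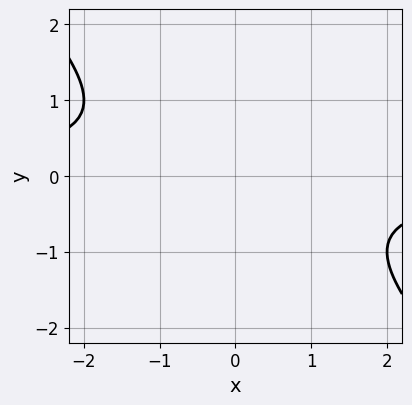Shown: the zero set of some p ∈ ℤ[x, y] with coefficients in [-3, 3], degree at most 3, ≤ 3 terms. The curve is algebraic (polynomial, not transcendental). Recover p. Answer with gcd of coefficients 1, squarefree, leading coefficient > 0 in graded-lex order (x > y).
First, the degree is 2 — no degree-1 curve has this shape.
Then, from the visible intercepts: it misses every integer gridline on the x-axis; no y-intercept at any integer in the box.
Finally, putting this together gives p.

x*y + y^2 + 1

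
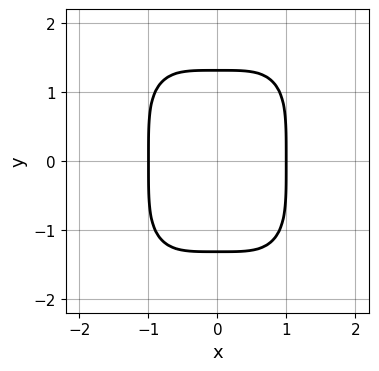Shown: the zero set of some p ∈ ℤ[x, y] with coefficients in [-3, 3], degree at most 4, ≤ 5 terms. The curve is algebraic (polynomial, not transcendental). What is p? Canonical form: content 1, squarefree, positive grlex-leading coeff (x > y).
3*x^4 + y^4 - 3

1. deg p = 4. A generic line meets the curve in up to 4 points.
2. Symmetries: it's symmetric under x → −x, forcing even powers of x; it's symmetric under y → −y, forcing even powers of y.
3. From the visible intercepts: the x-axis gridline crossings are at x ∈ {-1, 1}.
4. These observations pin down the coefficients.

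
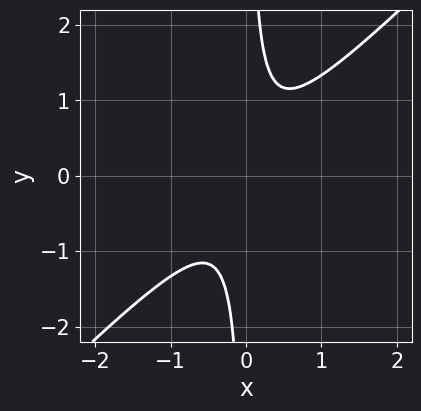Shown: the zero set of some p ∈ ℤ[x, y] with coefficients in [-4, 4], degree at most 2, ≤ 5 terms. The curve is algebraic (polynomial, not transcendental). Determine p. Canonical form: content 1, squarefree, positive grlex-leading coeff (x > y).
Degree: the shape is more complex than any degree-1 curve, so deg p = 2.
From the axis intercepts and sections: it misses every integer gridline on the x-axis; the curve avoids every integer y-axis point in the box.
Assembling these constraints gives the stated polynomial.

3*x^2 - 3*x*y + 1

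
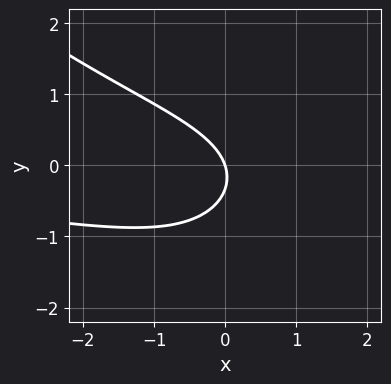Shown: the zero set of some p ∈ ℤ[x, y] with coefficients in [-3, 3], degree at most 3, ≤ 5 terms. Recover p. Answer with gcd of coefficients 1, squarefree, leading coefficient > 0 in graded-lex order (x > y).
x^2*y + x*y^2 - 3*y^2 - 3*x - y

(a) The degree is 3 — no degree-2 curve has this shape.
(b) Reading off the gridlines: it crosses the y-axis at the gridline y = 0; it crosses the x-axis at the gridline x = 0.
(c) Putting this together gives p.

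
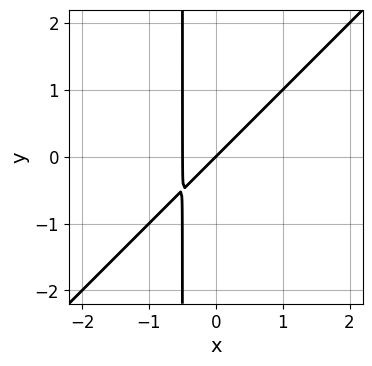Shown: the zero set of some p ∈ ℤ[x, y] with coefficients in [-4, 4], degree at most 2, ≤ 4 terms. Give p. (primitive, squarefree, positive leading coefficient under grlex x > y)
First, the degree is 2 — no degree-1 curve has this shape.
Next, observable constraints: it crosses the y-axis at the gridline y = 0; it meets the x-axis at x = 0 (among the integer gridlines).
Finally, putting this together gives p.

2*x^2 - 2*x*y + x - y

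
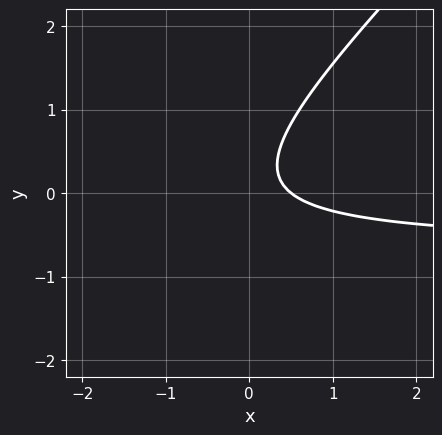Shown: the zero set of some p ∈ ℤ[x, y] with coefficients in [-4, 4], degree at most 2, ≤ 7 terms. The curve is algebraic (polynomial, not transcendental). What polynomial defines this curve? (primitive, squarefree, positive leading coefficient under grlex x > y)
3*x*y - 3*y^2 + 2*x + y - 1

1. Degree: the shape is more complex than any degree-1 curve, so deg p = 2.
2. Reading off the gridlines: the curve avoids every integer y-axis point in the box.
3. The integer polynomial consistent with all of this is the stated p.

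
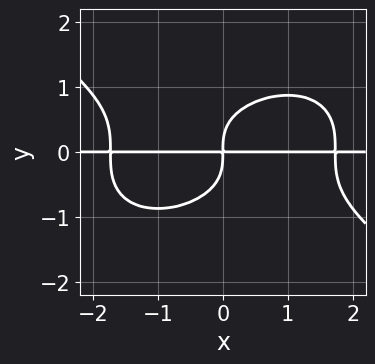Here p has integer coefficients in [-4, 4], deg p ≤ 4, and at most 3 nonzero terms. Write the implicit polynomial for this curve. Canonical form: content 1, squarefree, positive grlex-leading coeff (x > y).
First, the degree is 4 — the shape is more complex than any degree-3 curve.
Next, from the visible intercepts: every point of the x-axis in the box is on the curve.
Finally, solving for integer coefficients yields p as stated.

x^3*y + 3*y^4 - 3*x*y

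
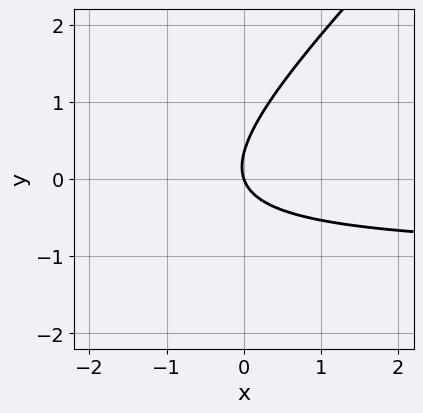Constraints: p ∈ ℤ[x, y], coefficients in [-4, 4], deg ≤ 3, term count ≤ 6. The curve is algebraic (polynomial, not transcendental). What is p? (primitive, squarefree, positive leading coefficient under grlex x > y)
(a) deg p = 2. The shape is more complex than any degree-1 curve.
(b) Checking where it meets the axes: one x-axis crossing is at x = 0; it meets the y-axis at y = 0 (among the integer gridlines).
(c) These observations pin down the coefficients.

3*x*y - 3*y^2 + 3*x + y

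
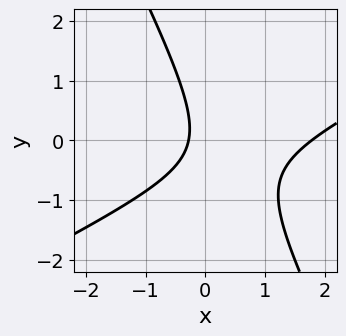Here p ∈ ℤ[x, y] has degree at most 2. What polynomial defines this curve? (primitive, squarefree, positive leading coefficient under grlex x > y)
2*x^2 - 3*x*y - 2*y^2 - 3*x - 1

1. The degree is 2 — a generic line meets the curve in up to 2 points.
2. Reading off the gridlines: the curve avoids every integer y-axis point in the box.
3. Matching integer coefficients to the picture gives p.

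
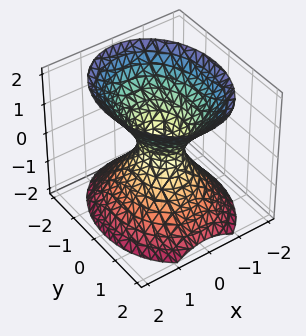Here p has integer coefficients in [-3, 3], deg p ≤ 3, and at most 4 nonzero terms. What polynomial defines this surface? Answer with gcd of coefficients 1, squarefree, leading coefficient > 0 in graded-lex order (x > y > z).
(a) The degree is 2 — an hourglass — one-sheet hyperboloid; a quadric.
(b) Symmetries: it's symmetric under y → −y, forcing even powers of y; mirror symmetry z ↦ −z ⇒ only even powers of z; mirror symmetry x ↦ −x ⇒ only even powers of x.
(c) Against the integer gridlines: it misses every integer gridline on the z-axis.
(d) Together with the visible shape, these determine p as stated.

3*x^2 + 2*y^2 - 2*z^2 - 1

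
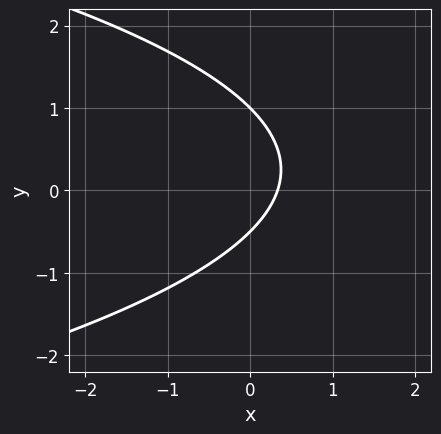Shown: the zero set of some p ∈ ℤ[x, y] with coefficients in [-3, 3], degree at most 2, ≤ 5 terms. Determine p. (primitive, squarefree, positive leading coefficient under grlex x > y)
(a) The degree is 2 — a generic line meets the curve in up to 2 points.
(b) From the visible intercepts: it crosses the y-axis at the gridline y = 1.
(c) Matching integer coefficients to the picture gives p.

2*y^2 + 3*x - y - 1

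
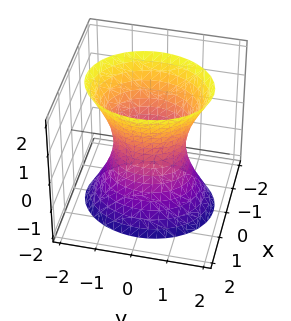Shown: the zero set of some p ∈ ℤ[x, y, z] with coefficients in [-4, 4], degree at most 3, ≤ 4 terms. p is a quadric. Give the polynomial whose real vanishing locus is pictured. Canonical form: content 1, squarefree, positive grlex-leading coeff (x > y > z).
3*x^2 + 2*y^2 - z^2 - 2

Degree: one connected sheet with a waist; a quadric, so deg p = 2.
Symmetries: it's symmetric under x → −x, forcing even powers of x; the z ↦ −z reflection is a symmetry, so z appears only in even powers; mirror symmetry y ↦ −y ⇒ only even powers of y.
From the visible intercepts: no z-intercept at any integer in the box; among the integer gridlines, it crosses the y-axis at y ∈ {-1, 1}.
Solving for integer coefficients yields p as stated.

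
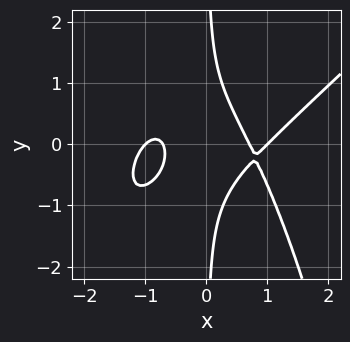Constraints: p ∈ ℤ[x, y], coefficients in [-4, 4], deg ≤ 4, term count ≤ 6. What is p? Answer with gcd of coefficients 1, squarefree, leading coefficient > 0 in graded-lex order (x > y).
2*x^4 - 2*x^3*y - 3*x*y^2 - 3*x^2 + 1

The degree is 4 — the shape is more complex than any degree-3 curve.
Observable constraints: among the integer gridlines, it crosses the x-axis at x ∈ {-1, 1}; the curve avoids every integer y-axis point in the box.
Fitting integer coefficients to these (and the overall shape) gives p.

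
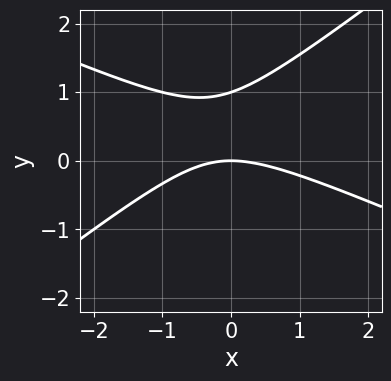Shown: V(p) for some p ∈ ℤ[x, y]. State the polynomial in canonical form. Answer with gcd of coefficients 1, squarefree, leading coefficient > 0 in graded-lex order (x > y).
deg p = 2. A generic line meets the curve in up to 2 points.
Against the integer gridlines: one x-axis crossing is at x = 0; the y-axis gridline crossings are at y ∈ {0, 1}.
Matching integer coefficients to the picture gives p.

x^2 + x*y - 3*y^2 + 3*y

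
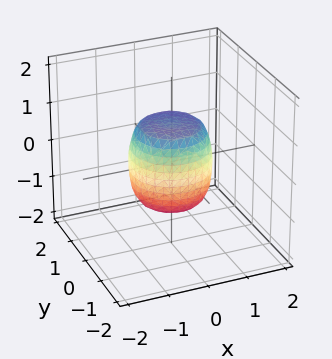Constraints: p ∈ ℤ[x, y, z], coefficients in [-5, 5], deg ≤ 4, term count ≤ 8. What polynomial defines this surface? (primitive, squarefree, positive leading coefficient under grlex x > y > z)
2*x^4 + 4*x^2*y^2 + 2*y^4 - x^2 - y^2 + z^2 - 1

deg p = 4.
Symmetry: the z-axis is an axis of rotation, so x and y enter only as x² + y².
From the visible intercepts: the z-axis gridline crossings are at z ∈ {-1, 1}; a circular section at z = 0 has radius exactly 1; the y-axis gridline crossings are at y ∈ {-1, 1}; among the integer gridlines, it crosses the x-axis at x ∈ {-1, 1}.
Solving for integer coefficients yields p as stated.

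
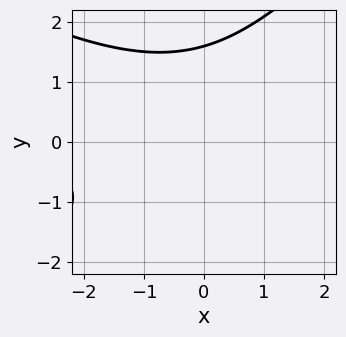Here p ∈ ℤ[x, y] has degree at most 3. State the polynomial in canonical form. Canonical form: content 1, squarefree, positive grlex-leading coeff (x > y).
x^2*y + x*y^2 - 2*y^3 + 2*y^2 + 3

1. deg p = 3.
2. From the visible intercepts: the curve avoids every integer x-axis point in the box.
3. Solving for integer coefficients yields p as stated.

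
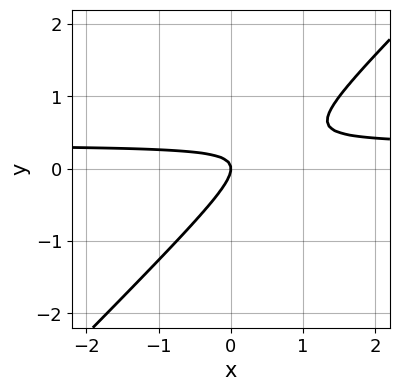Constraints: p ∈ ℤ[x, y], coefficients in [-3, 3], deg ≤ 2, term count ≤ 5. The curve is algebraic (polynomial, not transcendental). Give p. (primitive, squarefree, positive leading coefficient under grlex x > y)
3*x*y - 3*y^2 - x

(a) The degree is 2 — a generic line meets the curve in up to 2 points.
(b) From the axis intercepts and sections: it crosses the y-axis at the gridline y = 0; it meets the x-axis at x = 0 (among the integer gridlines).
(c) Fitting integer coefficients to these (and the overall shape) gives p.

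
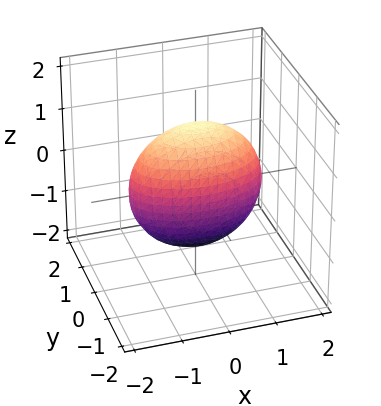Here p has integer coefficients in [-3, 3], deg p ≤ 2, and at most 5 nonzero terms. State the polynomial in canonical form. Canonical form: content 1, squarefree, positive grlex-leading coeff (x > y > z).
x^2 + 3*y^2 + z^2 - 2

1. The degree is 2 — bounded and convex; a quadric.
2. Symmetries: the x ↦ −x reflection is a symmetry, so x appears only in even powers; mirror symmetry z ↦ −z ⇒ only even powers of z; the y ↦ −y reflection is a symmetry, so y appears only in even powers.
3. Solving for integer coefficients yields p as stated.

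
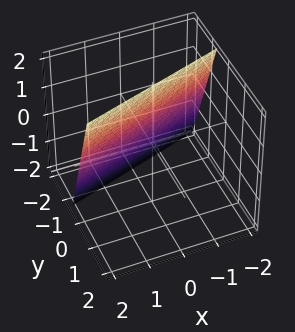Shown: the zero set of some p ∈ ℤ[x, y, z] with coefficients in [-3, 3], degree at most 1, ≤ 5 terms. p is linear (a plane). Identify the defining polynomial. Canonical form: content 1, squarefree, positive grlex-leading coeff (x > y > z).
1. The degree is 1 — the surface is flat (a plane).
2. Reading off the gridlines: one x-axis crossing is at x = 2; it crosses the z-axis at the gridline z = 2.
3. Fitting integer coefficients to these (and the overall shape) gives p.

x - 3*y + z - 2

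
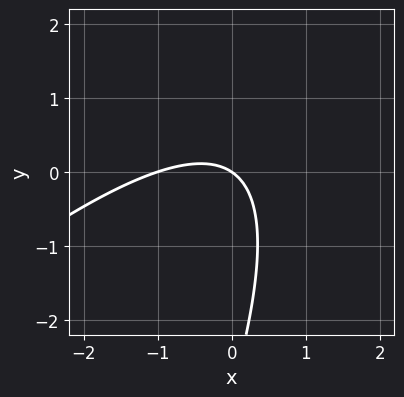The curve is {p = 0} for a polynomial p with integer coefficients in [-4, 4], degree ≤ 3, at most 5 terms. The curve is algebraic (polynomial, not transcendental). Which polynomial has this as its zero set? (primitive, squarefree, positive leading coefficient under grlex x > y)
2*x^2 - 3*x*y + y^2 + 2*x + 3*y

First, the degree is 2 — the shape is more complex than any degree-1 curve.
Then, checking where it meets the axes: it meets the y-axis at y = 0 (among the integer gridlines); the x-axis gridline crossings are at x ∈ {-1, 0}.
Finally, these observations pin down the coefficients.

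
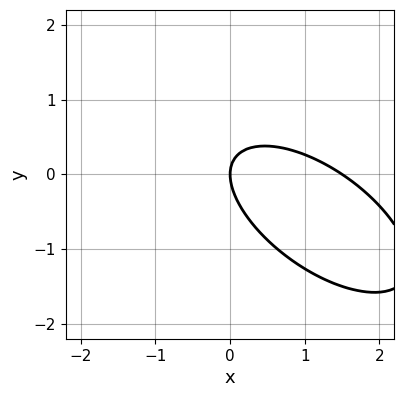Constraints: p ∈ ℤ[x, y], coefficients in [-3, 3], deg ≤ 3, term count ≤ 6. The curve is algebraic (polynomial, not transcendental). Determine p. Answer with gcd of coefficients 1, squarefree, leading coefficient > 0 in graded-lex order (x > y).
First, degree: no degree-1 curve has this shape, so deg p = 2.
Next, observable constraints: it meets the x-axis at x = 0 (among the integer gridlines); one y-axis crossing is at y = 0.
Finally, these observations pin down the coefficients.

2*x^2 + 3*x*y + 3*y^2 - 3*x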